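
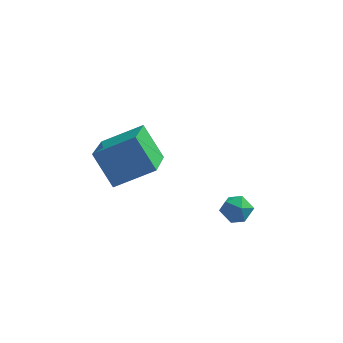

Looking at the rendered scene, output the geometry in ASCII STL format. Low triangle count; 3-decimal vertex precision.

solid 
facet normal -0.235 0.961 -0.147
outer loop
vertex -0.169 1.717 -1.958
vertex -0.309 1.778 -1.335
vertex 0.287 1.892 -1.542
endloop
endfacet
facet normal 0.268 0.747 -0.608
outer loop
vertex -0.169 1.717 -1.958
vertex 0.287 1.892 -1.542
vertex 0.421 1.468 -2.004
endloop
endfacet
facet normal 0.007 0.197 -0.980
outer loop
vertex -0.169 1.717 -1.958
vertex 0.421 1.468 -2.004
vertex -0.093 1.093 -2.083
endloop
endfacet
facet normal -0.657 0.070 -0.750
outer loop
vertex -0.169 1.717 -1.958
vertex -0.093 1.093 -2.083
vertex -0.544 1.285 -1.67
endloop
endfacet
facet normal -0.806 0.543 -0.234
outer loop
vertex -0.169 1.717 -1.958
vertex -0.544 1.285 -1.67
vertex -0.309 1.778 -1.335
endloop
endfacet
facet normal 0.827 0.512 -0.230
outer loop
vertex 0.421 1.468 -2.004
vertex 0.287 1.892 -1.542
vertex 0.644 1.375 -1.41
endloop
endfacet
facet normal 0.014 0.858 0.514
outer loop
vertex 0.287 1.892 -1.542
vertex -0.309 1.778 -1.335
vertex 0.193 1.567 -0.997
endloop
endfacet
facet normal -0.911 0.182 0.370
outer loop
vertex -0.309 1.778 -1.335
vertex -0.544 1.285 -1.67
vertex -0.321 1.192 -1.076
endloop
endfacet
facet normal -0.670 -0.581 -0.462
outer loop
vertex -0.544 1.285 -1.67
vertex -0.093 1.093 -2.083
vertex -0.187 0.768 -1.538
endloop
endfacet
facet normal 0.403 -0.377 -0.834
outer loop
vertex -0.093 1.093 -2.083
vertex 0.421 1.468 -2.004
vertex 0.409 0.882 -1.745
endloop
endfacet
facet normal 0.657 -0.070 0.750
outer loop
vertex 0.269 0.943 -1.122
vertex 0.644 1.375 -1.41
vertex 0.193 1.567 -0.997
endloop
endfacet
facet normal -0.007 -0.197 0.980
outer loop
vertex 0.269 0.943 -1.122
vertex 0.193 1.567 -0.997
vertex -0.321 1.192 -1.076
endloop
endfacet
facet normal -0.268 -0.747 0.608
outer loop
vertex 0.269 0.943 -1.122
vertex -0.321 1.192 -1.076
vertex -0.187 0.768 -1.538
endloop
endfacet
facet normal 0.235 -0.961 0.147
outer loop
vertex 0.269 0.943 -1.122
vertex -0.187 0.768 -1.538
vertex 0.409 0.882 -1.745
endloop
endfacet
facet normal 0.806 -0.543 0.234
outer loop
vertex 0.269 0.943 -1.122
vertex 0.409 0.882 -1.745
vertex 0.644 1.375 -1.41
endloop
endfacet
facet normal 0.670 0.581 0.462
outer loop
vertex 0.193 1.567 -0.997
vertex 0.644 1.375 -1.41
vertex 0.287 1.892 -1.542
endloop
endfacet
facet normal -0.403 0.377 0.834
outer loop
vertex -0.321 1.192 -1.076
vertex 0.193 1.567 -0.997
vertex -0.309 1.778 -1.335
endloop
endfacet
facet normal -0.827 -0.512 0.230
outer loop
vertex -0.187 0.768 -1.538
vertex -0.321 1.192 -1.076
vertex -0.544 1.285 -1.67
endloop
endfacet
facet normal -0.014 -0.858 -0.514
outer loop
vertex 0.409 0.882 -1.745
vertex -0.187 0.768 -1.538
vertex -0.093 1.093 -2.083
endloop
endfacet
facet normal 0.911 -0.182 -0.370
outer loop
vertex 0.644 1.375 -1.41
vertex 0.409 0.882 -1.745
vertex 0.421 1.468 -2.004
endloop
endfacet
facet normal -0.532 0.306 0.789
outer loop
vertex -3.554 1.77 1.324
vertex -3.709 3.629 0.498
vertex -4.962 1.309 0.553
endloop
endfacet
facet normal 0.076 -0.911 0.405
outer loop
vertex -4.131 0.831 -0.678
vertex -3.554 1.77 1.324
vertex -4.962 1.309 0.553
endloop
endfacet
facet normal -0.533 0.306 0.789
outer loop
vertex -4.962 1.309 0.553
vertex -3.709 3.629 0.498
vertex -5.117 3.168 -0.274
endloop
endfacet
facet normal -0.843 -0.276 -0.462
outer loop
vertex -5.117 3.168 -0.274
vertex -4.131 0.831 -0.678
vertex -4.962 1.309 0.553
endloop
endfacet
facet normal 0.843 0.276 0.462
outer loop
vertex -3.554 1.77 1.324
vertex -2.878 3.151 -0.733
vertex -3.709 3.629 0.498
endloop
endfacet
facet normal 0.076 -0.911 0.405
outer loop
vertex -2.723 1.292 0.094
vertex -3.554 1.77 1.324
vertex -4.131 0.831 -0.678
endloop
endfacet
facet normal 0.843 0.276 0.462
outer loop
vertex -2.723 1.292 0.094
vertex -2.878 3.151 -0.733
vertex -3.554 1.77 1.324
endloop
endfacet
facet normal -0.076 0.911 -0.405
outer loop
vertex -3.709 3.629 0.498
vertex -2.878 3.151 -0.733
vertex -5.117 3.168 -0.274
endloop
endfacet
facet normal -0.843 -0.276 -0.462
outer loop
vertex -4.286 2.69 -1.504
vertex -4.131 0.831 -0.678
vertex -5.117 3.168 -0.274
endloop
endfacet
facet normal -0.076 0.911 -0.405
outer loop
vertex -5.117 3.168 -0.274
vertex -2.878 3.151 -0.733
vertex -4.286 2.69 -1.504
endloop
endfacet
facet normal 0.533 -0.306 -0.789
outer loop
vertex -4.286 2.69 -1.504
vertex -2.723 1.292 0.094
vertex -4.131 0.831 -0.678
endloop
endfacet
facet normal 0.532 -0.307 -0.789
outer loop
vertex -2.878 3.151 -0.733
vertex -2.723 1.292 0.094
vertex -4.286 2.69 -1.504
endloop
endfacet

endsolid


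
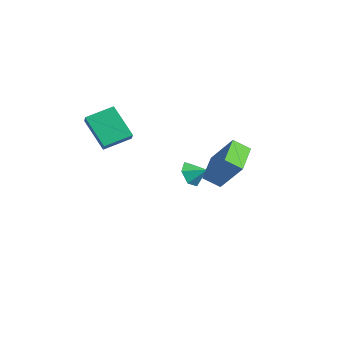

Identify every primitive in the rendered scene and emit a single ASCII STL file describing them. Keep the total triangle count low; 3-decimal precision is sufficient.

solid 
facet normal -0.734 0.318 -0.600
outer loop
vertex -4.333 -4.66 4.044
vertex -4.118 -3.183 4.563
vertex -2.962 -4.33 2.542
endloop
endfacet
facet normal -0.136 -0.934 -0.329
outer loop
vertex -2.162 -4.677 3.197
vertex -4.333 -4.66 4.044
vertex -2.962 -4.33 2.542
endloop
endfacet
facet normal -0.734 0.318 -0.600
outer loop
vertex -2.962 -4.33 2.542
vertex -4.118 -3.183 4.563
vertex -2.747 -2.854 3.062
endloop
endfacet
facet normal 0.666 0.160 -0.729
outer loop
vertex -2.747 -2.854 3.062
vertex -2.162 -4.677 3.197
vertex -2.962 -4.33 2.542
endloop
endfacet
facet normal -0.666 -0.159 0.729
outer loop
vertex -4.333 -4.66 4.044
vertex -3.318 -3.53 5.218
vertex -4.118 -3.183 4.563
endloop
endfacet
facet normal -0.136 -0.935 -0.329
outer loop
vertex -3.533 -5.006 4.698
vertex -4.333 -4.66 4.044
vertex -2.162 -4.677 3.197
endloop
endfacet
facet normal -0.665 -0.160 0.729
outer loop
vertex -3.533 -5.006 4.698
vertex -3.318 -3.53 5.218
vertex -4.333 -4.66 4.044
endloop
endfacet
facet normal 0.136 0.934 0.329
outer loop
vertex -4.118 -3.183 4.563
vertex -3.318 -3.53 5.218
vertex -2.747 -2.854 3.062
endloop
endfacet
facet normal 0.665 0.159 -0.729
outer loop
vertex -1.947 -3.2 3.716
vertex -2.162 -4.677 3.197
vertex -2.747 -2.854 3.062
endloop
endfacet
facet normal 0.135 0.935 0.329
outer loop
vertex -2.747 -2.854 3.062
vertex -3.318 -3.53 5.218
vertex -1.947 -3.2 3.716
endloop
endfacet
facet normal 0.734 -0.318 0.601
outer loop
vertex -1.947 -3.2 3.716
vertex -3.533 -5.006 4.698
vertex -2.162 -4.677 3.197
endloop
endfacet
facet normal 0.734 -0.318 0.600
outer loop
vertex -3.318 -3.53 5.218
vertex -3.533 -5.006 4.698
vertex -1.947 -3.2 3.716
endloop
endfacet
facet normal -0.676 -0.561 -0.479
outer loop
vertex -3.47 0.744 -1.375
vertex -4.095 1.274 -1.114
vertex -3.69 1.421 -1.858
endloop
endfacet
facet normal 0.957 0.123 -0.264
outer loop
vertex -3.47 0.744 -1.375
vertex -3.69 1.421 -1.858
vertex -3.405 1.846 -0.626
endloop
endfacet
facet normal -0.675 -0.562 -0.478
outer loop
vertex -3.69 1.421 -1.858
vertex -4.095 1.274 -1.114
vertex -4.315 1.95 -1.597
endloop
endfacet
facet normal 0.498 0.778 -0.384
outer loop
vertex -3.69 1.421 -1.858
vertex -4.315 1.95 -1.597
vertex -3.405 1.846 -0.626
endloop
endfacet
facet normal -0.676 -0.561 -0.478
outer loop
vertex -4.315 1.95 -1.597
vertex -4.095 1.274 -1.114
vertex -4.72 1.803 -0.852
endloop
endfacet
facet normal -0.060 0.985 0.162
outer loop
vertex -4.315 1.95 -1.597
vertex -4.72 1.803 -0.852
vertex -3.405 1.846 -0.626
endloop
endfacet
facet normal -0.676 -0.562 -0.477
outer loop
vertex -4.72 1.803 -0.852
vertex -4.095 1.274 -1.114
vertex -4.499 1.127 -0.369
endloop
endfacet
facet normal -0.160 0.539 0.827
outer loop
vertex -4.72 1.803 -0.852
vertex -4.499 1.127 -0.369
vertex -3.405 1.846 -0.626
endloop
endfacet
facet normal -0.676 -0.561 -0.477
outer loop
vertex -4.499 1.127 -0.369
vertex -4.095 1.274 -1.114
vertex -3.874 0.597 -0.631
endloop
endfacet
facet normal 0.299 -0.116 0.947
outer loop
vertex -4.499 1.127 -0.369
vertex -3.874 0.597 -0.631
vertex -3.405 1.846 -0.626
endloop
endfacet
facet normal -0.676 -0.561 -0.478
outer loop
vertex -3.874 0.597 -0.631
vertex -4.095 1.274 -1.114
vertex -3.47 0.744 -1.375
endloop
endfacet
facet normal 0.857 -0.323 0.401
outer loop
vertex -3.874 0.597 -0.631
vertex -3.47 0.744 -1.375
vertex -3.405 1.846 -0.626
endloop
endfacet
facet normal -0.694 0.661 0.285
outer loop
vertex 1.777 0.273 4.145
vertex 2.239 1.006 3.57
vertex 0.61 -0.257 2.532
endloop
endfacet
facet normal -0.444 -0.705 0.553
outer loop
vertex 1.881 -1.466 2.01
vertex 1.777 0.273 4.145
vertex 0.61 -0.257 2.532
endloop
endfacet
facet normal -0.694 0.661 0.285
outer loop
vertex 0.61 -0.257 2.532
vertex 2.239 1.006 3.57
vertex 1.072 0.476 1.957
endloop
endfacet
facet normal -0.566 -0.257 -0.783
outer loop
vertex 1.072 0.476 1.957
vertex 1.881 -1.466 2.01
vertex 0.61 -0.257 2.532
endloop
endfacet
facet normal 0.566 0.257 0.783
outer loop
vertex 1.777 0.273 4.145
vertex 3.51 -0.203 3.048
vertex 2.239 1.006 3.57
endloop
endfacet
facet normal -0.444 -0.705 0.553
outer loop
vertex 3.048 -0.936 3.623
vertex 1.777 0.273 4.145
vertex 1.881 -1.466 2.01
endloop
endfacet
facet normal 0.566 0.257 0.783
outer loop
vertex 3.048 -0.936 3.623
vertex 3.51 -0.203 3.048
vertex 1.777 0.273 4.145
endloop
endfacet
facet normal 0.444 0.705 -0.553
outer loop
vertex 2.239 1.006 3.57
vertex 3.51 -0.203 3.048
vertex 1.072 0.476 1.957
endloop
endfacet
facet normal -0.566 -0.257 -0.783
outer loop
vertex 2.343 -0.733 1.435
vertex 1.881 -1.466 2.01
vertex 1.072 0.476 1.957
endloop
endfacet
facet normal 0.444 0.705 -0.553
outer loop
vertex 1.072 0.476 1.957
vertex 3.51 -0.203 3.048
vertex 2.343 -0.733 1.435
endloop
endfacet
facet normal 0.694 -0.661 -0.285
outer loop
vertex 2.343 -0.733 1.435
vertex 3.048 -0.936 3.623
vertex 1.881 -1.466 2.01
endloop
endfacet
facet normal 0.694 -0.661 -0.285
outer loop
vertex 3.51 -0.203 3.048
vertex 3.048 -0.936 3.623
vertex 2.343 -0.733 1.435
endloop
endfacet

endsolid


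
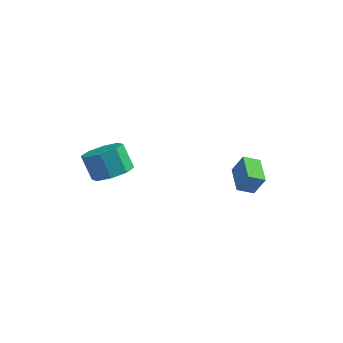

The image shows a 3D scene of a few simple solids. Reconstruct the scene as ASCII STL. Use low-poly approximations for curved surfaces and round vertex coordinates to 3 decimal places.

solid 
facet normal -0.741 -0.533 0.409
outer loop
vertex 1.767 0.14 2.699
vertex 1.036 1.399 3.015
vertex 1.253 0.091 1.705
endloop
endfacet
facet normal 0.492 -0.844 -0.213
outer loop
vertex 1.904 0.561 1.345
vertex 1.767 0.14 2.699
vertex 1.253 0.091 1.705
endloop
endfacet
facet normal -0.740 -0.533 0.410
outer loop
vertex 1.253 0.091 1.705
vertex 1.036 1.399 3.015
vertex 0.521 1.35 2.022
endloop
endfacet
facet normal -0.459 -0.044 -0.887
outer loop
vertex 0.521 1.35 2.022
vertex 1.904 0.561 1.345
vertex 1.253 0.091 1.705
endloop
endfacet
facet normal 0.459 0.044 0.887
outer loop
vertex 1.767 0.14 2.699
vertex 1.687 1.869 2.655
vertex 1.036 1.399 3.015
endloop
endfacet
facet normal 0.491 -0.845 -0.213
outer loop
vertex 2.419 0.61 2.338
vertex 1.767 0.14 2.699
vertex 1.904 0.561 1.345
endloop
endfacet
facet normal 0.460 0.044 0.887
outer loop
vertex 2.419 0.61 2.338
vertex 1.687 1.869 2.655
vertex 1.767 0.14 2.699
endloop
endfacet
facet normal -0.492 0.844 0.213
outer loop
vertex 1.036 1.399 3.015
vertex 1.687 1.869 2.655
vertex 0.521 1.35 2.022
endloop
endfacet
facet normal -0.459 -0.044 -0.887
outer loop
vertex 1.173 1.82 1.661
vertex 1.904 0.561 1.345
vertex 0.521 1.35 2.022
endloop
endfacet
facet normal -0.491 0.845 0.212
outer loop
vertex 0.521 1.35 2.022
vertex 1.687 1.869 2.655
vertex 1.173 1.82 1.661
endloop
endfacet
facet normal 0.740 0.533 -0.410
outer loop
vertex 1.173 1.82 1.661
vertex 2.419 0.61 2.338
vertex 1.904 0.561 1.345
endloop
endfacet
facet normal 0.740 0.533 -0.409
outer loop
vertex 1.687 1.869 2.655
vertex 2.419 0.61 2.338
vertex 1.173 1.82 1.661
endloop
endfacet
facet normal 0.458 -0.182 -0.870
outer loop
vertex -2.747 -2.847 3.688
vertex -3.554 -2.546 3.2
vertex -2.735 -2.105 3.539
endloop
endfacet
facet normal 0.889 0.076 0.452
outer loop
vertex -2.747 -2.847 3.688
vertex -2.735 -2.105 3.539
vertex -3.38 -2.596 4.889
endloop
endfacet
facet normal 0.888 0.077 0.452
outer loop
vertex -3.38 -2.596 4.889
vertex -2.735 -2.105 3.539
vertex -3.368 -1.853 4.739
endloop
endfacet
facet normal -0.459 0.183 0.869
outer loop
vertex -3.38 -2.596 4.889
vertex -3.368 -1.853 4.739
vertex -4.186 -2.294 4.4
endloop
endfacet
facet normal 0.458 -0.183 -0.870
outer loop
vertex -2.735 -2.105 3.539
vertex -3.554 -2.546 3.2
vertex -3.202 -1.62 3.191
endloop
endfacet
facet normal 0.640 0.746 0.181
outer loop
vertex -2.735 -2.105 3.539
vertex -3.202 -1.62 3.191
vertex -3.368 -1.853 4.739
endloop
endfacet
facet normal 0.640 0.747 0.181
outer loop
vertex -3.368 -1.853 4.739
vertex -3.202 -1.62 3.191
vertex -3.835 -1.369 4.392
endloop
endfacet
facet normal -0.458 0.181 0.870
outer loop
vertex -3.368 -1.853 4.739
vertex -3.835 -1.369 4.392
vertex -4.186 -2.294 4.4
endloop
endfacet
facet normal 0.459 -0.183 -0.869
outer loop
vertex -3.202 -1.62 3.191
vertex -3.554 -2.546 3.2
vertex -3.875 -1.678 2.848
endloop
endfacet
facet normal 0.016 0.980 -0.197
outer loop
vertex -3.202 -1.62 3.191
vertex -3.875 -1.678 2.848
vertex -3.835 -1.369 4.392
endloop
endfacet
facet normal 0.017 0.980 -0.197
outer loop
vertex -3.835 -1.369 4.392
vertex -3.875 -1.678 2.848
vertex -4.508 -1.426 4.049
endloop
endfacet
facet normal -0.459 0.182 0.870
outer loop
vertex -3.835 -1.369 4.392
vertex -4.508 -1.426 4.049
vertex -4.186 -2.294 4.4
endloop
endfacet
facet normal 0.459 -0.183 -0.869
outer loop
vertex -3.875 -1.678 2.848
vertex -3.554 -2.546 3.2
vertex -4.36 -2.244 2.711
endloop
endfacet
facet normal -0.617 0.640 -0.459
outer loop
vertex -3.875 -1.678 2.848
vertex -4.36 -2.244 2.711
vertex -4.508 -1.426 4.049
endloop
endfacet
facet normal -0.617 0.639 -0.459
outer loop
vertex -4.508 -1.426 4.049
vertex -4.36 -2.244 2.711
vertex -4.993 -1.993 3.912
endloop
endfacet
facet normal -0.458 0.182 0.870
outer loop
vertex -4.508 -1.426 4.049
vertex -4.993 -1.993 3.912
vertex -4.186 -2.294 4.4
endloop
endfacet
facet normal 0.459 -0.183 -0.869
outer loop
vertex -4.36 -2.244 2.711
vertex -3.554 -2.546 3.2
vertex -4.372 -2.987 2.861
endloop
endfacet
facet normal -0.889 -0.077 -0.452
outer loop
vertex -4.36 -2.244 2.711
vertex -4.372 -2.987 2.861
vertex -4.993 -1.993 3.912
endloop
endfacet
facet normal -0.888 -0.077 -0.453
outer loop
vertex -4.993 -1.993 3.912
vertex -4.372 -2.987 2.861
vertex -5.005 -2.735 4.061
endloop
endfacet
facet normal -0.458 0.182 0.870
outer loop
vertex -4.993 -1.993 3.912
vertex -5.005 -2.735 4.061
vertex -4.186 -2.294 4.4
endloop
endfacet
facet normal 0.458 -0.181 -0.870
outer loop
vertex -4.372 -2.987 2.861
vertex -3.554 -2.546 3.2
vertex -3.905 -3.471 3.208
endloop
endfacet
facet normal -0.640 -0.747 -0.181
outer loop
vertex -4.372 -2.987 2.861
vertex -3.905 -3.471 3.208
vertex -5.005 -2.735 4.061
endloop
endfacet
facet normal -0.640 -0.747 -0.181
outer loop
vertex -5.005 -2.735 4.061
vertex -3.905 -3.471 3.208
vertex -4.538 -3.22 4.409
endloop
endfacet
facet normal -0.458 0.183 0.870
outer loop
vertex -5.005 -2.735 4.061
vertex -4.538 -3.22 4.409
vertex -4.186 -2.294 4.4
endloop
endfacet
facet normal 0.459 -0.182 -0.870
outer loop
vertex -3.905 -3.471 3.208
vertex -3.554 -2.546 3.2
vertex -3.232 -3.414 3.551
endloop
endfacet
facet normal -0.017 -0.980 0.196
outer loop
vertex -3.905 -3.471 3.208
vertex -3.232 -3.414 3.551
vertex -4.538 -3.22 4.409
endloop
endfacet
facet normal -0.016 -0.980 0.197
outer loop
vertex -4.538 -3.22 4.409
vertex -3.232 -3.414 3.551
vertex -3.865 -3.162 4.752
endloop
endfacet
facet normal -0.459 0.183 0.869
outer loop
vertex -4.538 -3.22 4.409
vertex -3.865 -3.162 4.752
vertex -4.186 -2.294 4.4
endloop
endfacet
facet normal 0.458 -0.182 -0.870
outer loop
vertex -3.232 -3.414 3.551
vertex -3.554 -2.546 3.2
vertex -2.747 -2.847 3.688
endloop
endfacet
facet normal 0.617 -0.639 0.459
outer loop
vertex -3.232 -3.414 3.551
vertex -2.747 -2.847 3.688
vertex -3.865 -3.162 4.752
endloop
endfacet
facet normal 0.617 -0.640 0.459
outer loop
vertex -3.865 -3.162 4.752
vertex -2.747 -2.847 3.688
vertex -3.38 -2.596 4.889
endloop
endfacet
facet normal -0.459 0.183 0.869
outer loop
vertex -3.865 -3.162 4.752
vertex -3.38 -2.596 4.889
vertex -4.186 -2.294 4.4
endloop
endfacet

endsolid


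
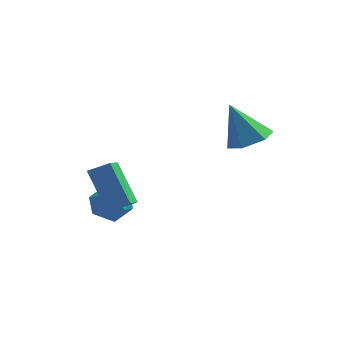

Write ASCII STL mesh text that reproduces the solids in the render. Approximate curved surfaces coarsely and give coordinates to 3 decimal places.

solid 
facet normal 0.434 0.016 -0.901
outer loop
vertex 3.996 2.451 0.94
vertex 3.213 1.986 0.554
vertex 3.236 2.975 0.583
endloop
endfacet
facet normal 0.261 0.773 0.579
outer loop
vertex 3.996 2.451 0.94
vertex 3.236 2.975 0.583
vertex 2.347 1.954 2.346
endloop
endfacet
facet normal 0.435 0.016 -0.900
outer loop
vertex 3.236 2.975 0.583
vertex 3.213 1.986 0.554
vertex 2.452 2.509 0.196
endloop
endfacet
facet normal -0.567 0.804 0.180
outer loop
vertex 3.236 2.975 0.583
vertex 2.452 2.509 0.196
vertex 2.347 1.954 2.346
endloop
endfacet
facet normal 0.434 0.015 -0.901
outer loop
vertex 2.452 2.509 0.196
vertex 3.213 1.986 0.554
vertex 2.429 1.52 0.168
endloop
endfacet
facet normal -0.999 0.024 -0.042
outer loop
vertex 2.452 2.509 0.196
vertex 2.429 1.52 0.168
vertex 2.347 1.954 2.346
endloop
endfacet
facet normal 0.434 0.016 -0.901
outer loop
vertex 2.429 1.52 0.168
vertex 3.213 1.986 0.554
vertex 3.189 0.996 0.525
endloop
endfacet
facet normal -0.604 -0.785 0.134
outer loop
vertex 2.429 1.52 0.168
vertex 3.189 0.996 0.525
vertex 2.347 1.954 2.346
endloop
endfacet
facet normal 0.435 0.016 -0.900
outer loop
vertex 3.189 0.996 0.525
vertex 3.213 1.986 0.554
vertex 3.973 1.462 0.912
endloop
endfacet
facet normal 0.223 -0.817 0.533
outer loop
vertex 3.189 0.996 0.525
vertex 3.973 1.462 0.912
vertex 2.347 1.954 2.346
endloop
endfacet
facet normal 0.435 0.015 -0.900
outer loop
vertex 3.973 1.462 0.912
vertex 3.213 1.986 0.554
vertex 3.996 2.451 0.94
endloop
endfacet
facet normal 0.655 -0.037 0.755
outer loop
vertex 3.973 1.462 0.912
vertex 3.996 2.451 0.94
vertex 2.347 1.954 2.346
endloop
endfacet
facet normal -0.509 0.314 0.801
outer loop
vertex -2.108 -1.742 -0.339
vertex -1.248 -1.522 0.121
vertex -2.137 -0.902 -0.687
endloop
endfacet
facet normal -0.860 -0.220 -0.461
outer loop
vertex -1.072 -1.558 -2.361
vertex -2.108 -1.742 -0.339
vertex -2.137 -0.902 -0.687
endloop
endfacet
facet normal -0.509 0.314 0.801
outer loop
vertex -2.137 -0.902 -0.687
vertex -1.248 -1.522 0.121
vertex -1.277 -0.681 -0.227
endloop
endfacet
facet normal -0.033 0.923 -0.383
outer loop
vertex -1.277 -0.681 -0.227
vertex -1.072 -1.558 -2.361
vertex -2.137 -0.902 -0.687
endloop
endfacet
facet normal 0.032 -0.924 0.382
outer loop
vertex -2.108 -1.742 -0.339
vertex -0.183 -2.178 -1.553
vertex -1.248 -1.522 0.121
endloop
endfacet
facet normal -0.860 -0.220 -0.461
outer loop
vertex -1.043 -2.399 -2.013
vertex -2.108 -1.742 -0.339
vertex -1.072 -1.558 -2.361
endloop
endfacet
facet normal 0.032 -0.923 0.383
outer loop
vertex -1.043 -2.399 -2.013
vertex -0.183 -2.178 -1.553
vertex -2.108 -1.742 -0.339
endloop
endfacet
facet normal 0.860 0.220 0.461
outer loop
vertex -1.248 -1.522 0.121
vertex -0.183 -2.178 -1.553
vertex -1.277 -0.681 -0.227
endloop
endfacet
facet normal -0.032 0.923 -0.383
outer loop
vertex -0.212 -1.338 -1.901
vertex -1.072 -1.558 -2.361
vertex -1.277 -0.681 -0.227
endloop
endfacet
facet normal 0.860 0.220 0.461
outer loop
vertex -1.277 -0.681 -0.227
vertex -0.183 -2.178 -1.553
vertex -0.212 -1.338 -1.901
endloop
endfacet
facet normal 0.509 -0.314 -0.801
outer loop
vertex -0.212 -1.338 -1.901
vertex -1.043 -2.399 -2.013
vertex -1.072 -1.558 -2.361
endloop
endfacet
facet normal 0.509 -0.314 -0.801
outer loop
vertex -0.183 -2.178 -1.553
vertex -1.043 -2.399 -2.013
vertex -0.212 -1.338 -1.901
endloop
endfacet
facet normal 0.225 0.676 0.702
outer loop
vertex -1.592 0.514 -2.504
vertex -1.949 -0.09 -1.808
vertex -0.996 -0.141 -2.064
endloop
endfacet
facet normal 0.677 0.719 0.154
outer loop
vertex -1.592 0.514 -2.504
vertex -0.996 -0.141 -2.064
vertex -0.933 0.008 -3.04
endloop
endfacet
facet normal 0.297 0.849 -0.437
outer loop
vertex -1.592 0.514 -2.504
vertex -0.933 0.008 -3.04
vertex -1.848 0.15 -3.386
endloop
endfacet
facet normal -0.390 0.886 -0.252
outer loop
vertex -1.592 0.514 -2.504
vertex -1.848 0.15 -3.386
vertex -2.476 0.09 -2.625
endloop
endfacet
facet normal -0.435 0.778 0.452
outer loop
vertex -1.592 0.514 -2.504
vertex -2.476 0.09 -2.625
vertex -1.949 -0.09 -1.808
endloop
endfacet
facet normal 0.994 0.084 0.077
outer loop
vertex -0.933 0.008 -3.04
vertex -0.996 -0.141 -2.064
vertex -0.884 -0.91 -2.675
endloop
endfacet
facet normal 0.260 0.013 0.966
outer loop
vertex -0.996 -0.141 -2.064
vertex -1.949 -0.09 -1.808
vertex -1.512 -0.97 -1.914
endloop
endfacet
facet normal -0.808 0.180 0.561
outer loop
vertex -1.949 -0.09 -1.808
vertex -2.476 0.09 -2.625
vertex -2.427 -0.828 -2.26
endloop
endfacet
facet normal -0.735 0.353 -0.579
outer loop
vertex -2.476 0.09 -2.625
vertex -1.848 0.15 -3.386
vertex -2.364 -0.679 -3.236
endloop
endfacet
facet normal 0.378 0.293 -0.878
outer loop
vertex -1.848 0.15 -3.386
vertex -0.933 0.008 -3.04
vertex -1.411 -0.73 -3.492
endloop
endfacet
facet normal 0.390 -0.886 0.252
outer loop
vertex -1.768 -1.334 -2.796
vertex -0.884 -0.91 -2.675
vertex -1.512 -0.97 -1.914
endloop
endfacet
facet normal -0.297 -0.849 0.437
outer loop
vertex -1.768 -1.334 -2.796
vertex -1.512 -0.97 -1.914
vertex -2.427 -0.828 -2.26
endloop
endfacet
facet normal -0.677 -0.719 -0.154
outer loop
vertex -1.768 -1.334 -2.796
vertex -2.427 -0.828 -2.26
vertex -2.364 -0.679 -3.236
endloop
endfacet
facet normal -0.225 -0.676 -0.702
outer loop
vertex -1.768 -1.334 -2.796
vertex -2.364 -0.679 -3.236
vertex -1.411 -0.73 -3.492
endloop
endfacet
facet normal 0.435 -0.778 -0.452
outer loop
vertex -1.768 -1.334 -2.796
vertex -1.411 -0.73 -3.492
vertex -0.884 -0.91 -2.675
endloop
endfacet
facet normal 0.735 -0.353 0.579
outer loop
vertex -1.512 -0.97 -1.914
vertex -0.884 -0.91 -2.675
vertex -0.996 -0.141 -2.064
endloop
endfacet
facet normal -0.378 -0.293 0.878
outer loop
vertex -2.427 -0.828 -2.26
vertex -1.512 -0.97 -1.914
vertex -1.949 -0.09 -1.808
endloop
endfacet
facet normal -0.994 -0.084 -0.077
outer loop
vertex -2.364 -0.679 -3.236
vertex -2.427 -0.828 -2.26
vertex -2.476 0.09 -2.625
endloop
endfacet
facet normal -0.260 -0.013 -0.966
outer loop
vertex -1.411 -0.73 -3.492
vertex -2.364 -0.679 -3.236
vertex -1.848 0.15 -3.386
endloop
endfacet
facet normal 0.808 -0.180 -0.561
outer loop
vertex -0.884 -0.91 -2.675
vertex -1.411 -0.73 -3.492
vertex -0.933 0.008 -3.04
endloop
endfacet

endsolid


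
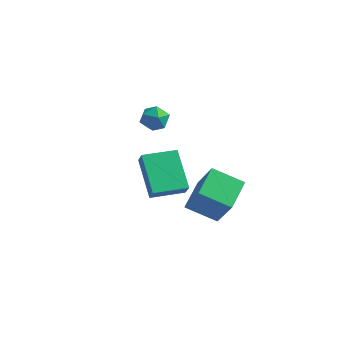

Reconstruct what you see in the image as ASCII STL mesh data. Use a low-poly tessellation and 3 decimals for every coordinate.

solid 
facet normal -0.582 0.590 0.559
outer loop
vertex -1.151 -3.76 1.74
vertex 0.022 -2.559 1.694
vertex -1.497 -3.449 1.052
endloop
endfacet
facet normal -0.698 -0.715 0.028
outer loop
vertex -0.222 -4.741 -0.174
vertex -1.151 -3.76 1.74
vertex -1.497 -3.449 1.052
endloop
endfacet
facet normal -0.582 0.590 0.559
outer loop
vertex -1.497 -3.449 1.052
vertex 0.022 -2.559 1.694
vertex -0.324 -2.248 1.006
endloop
endfacet
facet normal -0.416 0.375 -0.828
outer loop
vertex -0.324 -2.248 1.006
vertex -0.222 -4.741 -0.174
vertex -1.497 -3.449 1.052
endloop
endfacet
facet normal 0.416 -0.375 0.828
outer loop
vertex -1.151 -3.76 1.74
vertex 1.297 -3.851 0.468
vertex 0.022 -2.559 1.694
endloop
endfacet
facet normal -0.698 -0.715 0.028
outer loop
vertex 0.124 -5.052 0.514
vertex -1.151 -3.76 1.74
vertex -0.222 -4.741 -0.174
endloop
endfacet
facet normal 0.416 -0.375 0.828
outer loop
vertex 0.124 -5.052 0.514
vertex 1.297 -3.851 0.468
vertex -1.151 -3.76 1.74
endloop
endfacet
facet normal 0.698 0.715 -0.028
outer loop
vertex 0.022 -2.559 1.694
vertex 1.297 -3.851 0.468
vertex -0.324 -2.248 1.006
endloop
endfacet
facet normal -0.416 0.375 -0.828
outer loop
vertex 0.951 -3.54 -0.22
vertex -0.222 -4.741 -0.174
vertex -0.324 -2.248 1.006
endloop
endfacet
facet normal 0.698 0.715 -0.028
outer loop
vertex -0.324 -2.248 1.006
vertex 1.297 -3.851 0.468
vertex 0.951 -3.54 -0.22
endloop
endfacet
facet normal 0.582 -0.590 -0.559
outer loop
vertex 0.951 -3.54 -0.22
vertex 0.124 -5.052 0.514
vertex -0.222 -4.741 -0.174
endloop
endfacet
facet normal 0.582 -0.590 -0.559
outer loop
vertex 1.297 -3.851 0.468
vertex 0.124 -5.052 0.514
vertex 0.951 -3.54 -0.22
endloop
endfacet
facet normal -0.390 0.661 0.641
outer loop
vertex -3.653 2.714 -0.257
vertex -4.287 2.211 -0.124
vertex -3.615 2.155 0.342
endloop
endfacet
facet normal 0.322 0.702 0.635
outer loop
vertex -3.653 2.714 -0.257
vertex -3.615 2.155 0.342
vertex -2.962 2.288 -0.136
endloop
endfacet
facet normal 0.529 0.848 -0.034
outer loop
vertex -3.653 2.714 -0.257
vertex -2.962 2.288 -0.136
vertex -3.231 2.425 -0.899
endloop
endfacet
facet normal -0.056 0.896 -0.440
outer loop
vertex -3.653 2.714 -0.257
vertex -3.231 2.425 -0.899
vertex -4.05 2.378 -0.891
endloop
endfacet
facet normal -0.624 0.781 -0.023
outer loop
vertex -3.653 2.714 -0.257
vertex -4.05 2.378 -0.891
vertex -4.287 2.211 -0.124
endloop
endfacet
facet normal 0.581 0.061 0.811
outer loop
vertex -2.962 2.288 -0.136
vertex -3.615 2.155 0.342
vertex -3.17 1.522 0.071
endloop
endfacet
facet normal -0.570 -0.004 0.822
outer loop
vertex -3.615 2.155 0.342
vertex -4.287 2.211 -0.124
vertex -3.989 1.475 0.079
endloop
endfacet
facet normal -0.949 0.190 -0.252
outer loop
vertex -4.287 2.211 -0.124
vertex -4.05 2.378 -0.891
vertex -4.258 1.612 -0.684
endloop
endfacet
facet normal -0.031 0.375 -0.926
outer loop
vertex -4.05 2.378 -0.891
vertex -3.231 2.425 -0.899
vertex -3.605 1.745 -1.162
endloop
endfacet
facet normal 0.916 0.297 -0.270
outer loop
vertex -3.231 2.425 -0.899
vertex -2.962 2.288 -0.136
vertex -2.933 1.689 -0.696
endloop
endfacet
facet normal 0.056 -0.896 0.440
outer loop
vertex -3.567 1.186 -0.563
vertex -3.17 1.522 0.071
vertex -3.989 1.475 0.079
endloop
endfacet
facet normal -0.529 -0.848 0.034
outer loop
vertex -3.567 1.186 -0.563
vertex -3.989 1.475 0.079
vertex -4.258 1.612 -0.684
endloop
endfacet
facet normal -0.322 -0.702 -0.635
outer loop
vertex -3.567 1.186 -0.563
vertex -4.258 1.612 -0.684
vertex -3.605 1.745 -1.162
endloop
endfacet
facet normal 0.390 -0.661 -0.641
outer loop
vertex -3.567 1.186 -0.563
vertex -3.605 1.745 -1.162
vertex -2.933 1.689 -0.696
endloop
endfacet
facet normal 0.624 -0.781 0.023
outer loop
vertex -3.567 1.186 -0.563
vertex -2.933 1.689 -0.696
vertex -3.17 1.522 0.071
endloop
endfacet
facet normal 0.031 -0.375 0.926
outer loop
vertex -3.989 1.475 0.079
vertex -3.17 1.522 0.071
vertex -3.615 2.155 0.342
endloop
endfacet
facet normal -0.916 -0.297 0.270
outer loop
vertex -4.258 1.612 -0.684
vertex -3.989 1.475 0.079
vertex -4.287 2.211 -0.124
endloop
endfacet
facet normal -0.581 -0.061 -0.811
outer loop
vertex -3.605 1.745 -1.162
vertex -4.258 1.612 -0.684
vertex -4.05 2.378 -0.891
endloop
endfacet
facet normal 0.570 0.004 -0.822
outer loop
vertex -2.933 1.689 -0.696
vertex -3.605 1.745 -1.162
vertex -3.231 2.425 -0.899
endloop
endfacet
facet normal 0.949 -0.190 0.252
outer loop
vertex -3.17 1.522 0.071
vertex -2.933 1.689 -0.696
vertex -2.962 2.288 -0.136
endloop
endfacet
facet normal -0.465 0.270 -0.843
outer loop
vertex 0.061 -0.595 -1.998
vertex 1.569 -0.21 -2.707
vertex 0.192 -2.177 -2.578
endloop
endfacet
facet normal -0.882 -0.225 0.415
outer loop
vertex 1.211 -2.77 -0.733
vertex 0.061 -0.595 -1.998
vertex 0.192 -2.177 -2.578
endloop
endfacet
facet normal -0.466 0.271 -0.842
outer loop
vertex 0.192 -2.177 -2.578
vertex 1.569 -0.21 -2.707
vertex 1.699 -1.792 -3.288
endloop
endfacet
facet normal 0.077 -0.936 -0.344
outer loop
vertex 1.699 -1.792 -3.288
vertex 1.211 -2.77 -0.733
vertex 0.192 -2.177 -2.578
endloop
endfacet
facet normal -0.077 0.936 0.344
outer loop
vertex 0.061 -0.595 -1.998
vertex 2.588 -0.803 -0.862
vertex 1.569 -0.21 -2.707
endloop
endfacet
facet normal -0.882 -0.225 0.415
outer loop
vertex 1.081 -1.188 -0.152
vertex 0.061 -0.595 -1.998
vertex 1.211 -2.77 -0.733
endloop
endfacet
facet normal -0.077 0.936 0.343
outer loop
vertex 1.081 -1.188 -0.152
vertex 2.588 -0.803 -0.862
vertex 0.061 -0.595 -1.998
endloop
endfacet
facet normal 0.882 0.225 -0.415
outer loop
vertex 1.569 -0.21 -2.707
vertex 2.588 -0.803 -0.862
vertex 1.699 -1.792 -3.288
endloop
endfacet
facet normal 0.077 -0.936 -0.343
outer loop
vertex 2.719 -2.385 -1.442
vertex 1.211 -2.77 -0.733
vertex 1.699 -1.792 -3.288
endloop
endfacet
facet normal 0.882 0.225 -0.415
outer loop
vertex 1.699 -1.792 -3.288
vertex 2.588 -0.803 -0.862
vertex 2.719 -2.385 -1.442
endloop
endfacet
facet normal 0.465 -0.271 0.843
outer loop
vertex 2.719 -2.385 -1.442
vertex 1.081 -1.188 -0.152
vertex 1.211 -2.77 -0.733
endloop
endfacet
facet normal 0.466 -0.270 0.842
outer loop
vertex 2.588 -0.803 -0.862
vertex 1.081 -1.188 -0.152
vertex 2.719 -2.385 -1.442
endloop
endfacet

endsolid


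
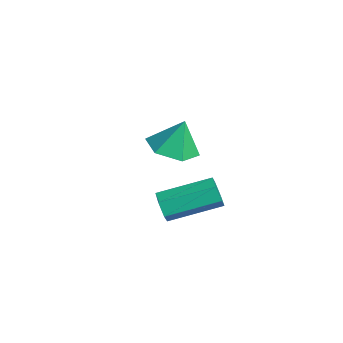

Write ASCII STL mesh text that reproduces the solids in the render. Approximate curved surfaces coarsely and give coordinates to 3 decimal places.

solid 
facet normal -0.074 -0.309 -0.948
outer loop
vertex -2.166 2.825 -0.989
vertex -2.745 1.961 -0.662
vertex -3.253 2.889 -0.925
endloop
endfacet
facet normal 0.071 0.967 0.246
outer loop
vertex -2.166 2.825 -0.989
vertex -3.253 2.889 -0.925
vertex -2.635 2.419 0.742
endloop
endfacet
facet normal -0.074 -0.309 -0.948
outer loop
vertex -3.253 2.889 -0.925
vertex -2.745 1.961 -0.662
vertex -3.831 2.025 -0.598
endloop
endfacet
facet normal -0.672 0.609 0.421
outer loop
vertex -3.253 2.889 -0.925
vertex -3.831 2.025 -0.598
vertex -2.635 2.419 0.742
endloop
endfacet
facet normal -0.074 -0.310 -0.948
outer loop
vertex -3.831 2.025 -0.598
vertex -2.745 1.961 -0.662
vertex -3.323 1.097 -0.334
endloop
endfacet
facet normal -0.704 -0.191 0.684
outer loop
vertex -3.831 2.025 -0.598
vertex -3.323 1.097 -0.334
vertex -2.635 2.419 0.742
endloop
endfacet
facet normal -0.074 -0.310 -0.948
outer loop
vertex -3.323 1.097 -0.334
vertex -2.745 1.961 -0.662
vertex -2.237 1.033 -0.398
endloop
endfacet
facet normal 0.008 -0.634 0.773
outer loop
vertex -3.323 1.097 -0.334
vertex -2.237 1.033 -0.398
vertex -2.635 2.419 0.742
endloop
endfacet
facet normal -0.073 -0.310 -0.948
outer loop
vertex -2.237 1.033 -0.398
vertex -2.745 1.961 -0.662
vertex -1.658 1.897 -0.725
endloop
endfacet
facet normal 0.751 -0.277 0.599
outer loop
vertex -2.237 1.033 -0.398
vertex -1.658 1.897 -0.725
vertex -2.635 2.419 0.742
endloop
endfacet
facet normal -0.073 -0.310 -0.948
outer loop
vertex -1.658 1.897 -0.725
vertex -2.745 1.961 -0.662
vertex -2.166 2.825 -0.989
endloop
endfacet
facet normal 0.783 0.524 0.335
outer loop
vertex -1.658 1.897 -0.725
vertex -2.166 2.825 -0.989
vertex -2.635 2.419 0.742
endloop
endfacet
facet normal -0.234 -0.930 -0.282
outer loop
vertex 1.494 -0.031 -1.268
vertex 1.152 -0.111 -0.721
vertex 0.863 0.123 -1.253
endloop
endfacet
facet normal 0.045 0.280 -0.959
outer loop
vertex 1.494 -0.031 -1.268
vertex 0.863 0.123 -1.253
vertex 1.99 1.952 -0.666
endloop
endfacet
facet normal 0.046 0.279 -0.959
outer loop
vertex 1.99 1.952 -0.666
vertex 0.863 0.123 -1.253
vertex 1.358 2.105 -0.652
endloop
endfacet
facet normal 0.232 0.931 0.283
outer loop
vertex 1.99 1.952 -0.666
vertex 1.358 2.105 -0.652
vertex 1.648 1.871 -0.119
endloop
endfacet
facet normal -0.233 -0.930 -0.282
outer loop
vertex 0.863 0.123 -1.253
vertex 1.152 -0.111 -0.721
vertex 0.521 0.043 -0.707
endloop
endfacet
facet normal -0.818 0.344 -0.462
outer loop
vertex 0.863 0.123 -1.253
vertex 0.521 0.043 -0.707
vertex 1.358 2.105 -0.652
endloop
endfacet
facet normal -0.818 0.344 -0.460
outer loop
vertex 1.358 2.105 -0.652
vertex 0.521 0.043 -0.707
vertex 1.017 2.025 -0.105
endloop
endfacet
facet normal 0.233 0.931 0.282
outer loop
vertex 1.358 2.105 -0.652
vertex 1.017 2.025 -0.105
vertex 1.648 1.871 -0.119
endloop
endfacet
facet normal -0.233 -0.930 -0.284
outer loop
vertex 0.521 0.043 -0.707
vertex 1.152 -0.111 -0.721
vertex 0.81 -0.192 -0.174
endloop
endfacet
facet normal -0.865 0.065 0.498
outer loop
vertex 0.521 0.043 -0.707
vertex 0.81 -0.192 -0.174
vertex 1.017 2.025 -0.105
endloop
endfacet
facet normal -0.865 0.065 0.498
outer loop
vertex 1.017 2.025 -0.105
vertex 0.81 -0.192 -0.174
vertex 1.306 1.791 0.428
endloop
endfacet
facet normal 0.233 0.931 0.282
outer loop
vertex 1.017 2.025 -0.105
vertex 1.306 1.791 0.428
vertex 1.648 1.871 -0.119
endloop
endfacet
facet normal -0.232 -0.931 -0.283
outer loop
vertex 0.81 -0.192 -0.174
vertex 1.152 -0.111 -0.721
vertex 1.442 -0.345 -0.188
endloop
endfacet
facet normal -0.046 -0.280 0.959
outer loop
vertex 0.81 -0.192 -0.174
vertex 1.442 -0.345 -0.188
vertex 1.306 1.791 0.428
endloop
endfacet
facet normal -0.045 -0.279 0.959
outer loop
vertex 1.306 1.791 0.428
vertex 1.442 -0.345 -0.188
vertex 1.937 1.637 0.413
endloop
endfacet
facet normal 0.234 0.930 0.282
outer loop
vertex 1.306 1.791 0.428
vertex 1.937 1.637 0.413
vertex 1.648 1.871 -0.119
endloop
endfacet
facet normal -0.233 -0.931 -0.282
outer loop
vertex 1.442 -0.345 -0.188
vertex 1.152 -0.111 -0.721
vertex 1.783 -0.265 -0.735
endloop
endfacet
facet normal 0.819 -0.344 0.460
outer loop
vertex 1.442 -0.345 -0.188
vertex 1.783 -0.265 -0.735
vertex 1.937 1.637 0.413
endloop
endfacet
facet normal 0.817 -0.345 0.462
outer loop
vertex 1.937 1.637 0.413
vertex 1.783 -0.265 -0.735
vertex 2.279 1.717 -0.133
endloop
endfacet
facet normal 0.233 0.930 0.282
outer loop
vertex 1.937 1.637 0.413
vertex 2.279 1.717 -0.133
vertex 1.648 1.871 -0.119
endloop
endfacet
facet normal -0.233 -0.931 -0.282
outer loop
vertex 1.783 -0.265 -0.735
vertex 1.152 -0.111 -0.721
vertex 1.494 -0.031 -1.268
endloop
endfacet
facet normal 0.865 -0.065 -0.498
outer loop
vertex 1.783 -0.265 -0.735
vertex 1.494 -0.031 -1.268
vertex 2.279 1.717 -0.133
endloop
endfacet
facet normal 0.865 -0.065 -0.498
outer loop
vertex 2.279 1.717 -0.133
vertex 1.494 -0.031 -1.268
vertex 1.99 1.952 -0.666
endloop
endfacet
facet normal 0.233 0.930 0.284
outer loop
vertex 2.279 1.717 -0.133
vertex 1.99 1.952 -0.666
vertex 1.648 1.871 -0.119
endloop
endfacet

endsolid


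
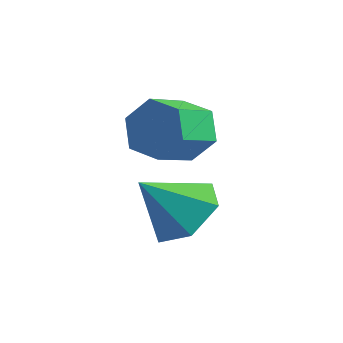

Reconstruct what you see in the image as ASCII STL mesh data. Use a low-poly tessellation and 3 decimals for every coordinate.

solid 
facet normal -0.071 0.931 -0.357
outer loop
vertex -1.927 -0.619 0.441
vertex -2.279 -0.389 1.11
vertex -1.492 -0.354 1.045
endloop
endfacet
facet normal 0.832 -0.144 -0.536
outer loop
vertex -1.927 -0.619 0.441
vertex -1.492 -0.354 1.045
vertex -1.849 -1.662 0.842
endloop
endfacet
facet normal 0.832 -0.144 -0.536
outer loop
vertex -1.849 -1.662 0.842
vertex -1.492 -0.354 1.045
vertex -1.414 -1.397 1.446
endloop
endfacet
facet normal 0.069 -0.931 0.358
outer loop
vertex -1.849 -1.662 0.842
vertex -1.414 -1.397 1.446
vertex -2.201 -1.431 1.51
endloop
endfacet
facet normal -0.071 0.931 -0.357
outer loop
vertex -1.492 -0.354 1.045
vertex -2.279 -0.389 1.11
vertex -1.844 -0.124 1.714
endloop
endfacet
facet normal 0.893 0.218 0.395
outer loop
vertex -1.492 -0.354 1.045
vertex -1.844 -0.124 1.714
vertex -1.414 -1.397 1.446
endloop
endfacet
facet normal 0.893 0.218 0.395
outer loop
vertex -1.414 -1.397 1.446
vertex -1.844 -0.124 1.714
vertex -1.766 -1.167 2.115
endloop
endfacet
facet normal 0.069 -0.932 0.357
outer loop
vertex -1.414 -1.397 1.446
vertex -1.766 -1.167 2.115
vertex -2.201 -1.431 1.51
endloop
endfacet
facet normal -0.069 0.931 -0.358
outer loop
vertex -1.844 -0.124 1.714
vertex -2.279 -0.389 1.11
vertex -2.631 -0.158 1.778
endloop
endfacet
facet normal 0.060 0.362 0.930
outer loop
vertex -1.844 -0.124 1.714
vertex -2.631 -0.158 1.778
vertex -1.766 -1.167 2.115
endloop
endfacet
facet normal 0.060 0.362 0.930
outer loop
vertex -1.766 -1.167 2.115
vertex -2.631 -0.158 1.778
vertex -2.553 -1.201 2.179
endloop
endfacet
facet normal 0.069 -0.932 0.357
outer loop
vertex -1.766 -1.167 2.115
vertex -2.553 -1.201 2.179
vertex -2.201 -1.431 1.51
endloop
endfacet
facet normal -0.069 0.931 -0.358
outer loop
vertex -2.631 -0.158 1.778
vertex -2.279 -0.389 1.11
vertex -3.066 -0.423 1.174
endloop
endfacet
facet normal -0.832 0.144 0.536
outer loop
vertex -2.631 -0.158 1.778
vertex -3.066 -0.423 1.174
vertex -2.553 -1.201 2.179
endloop
endfacet
facet normal -0.832 0.144 0.536
outer loop
vertex -2.553 -1.201 2.179
vertex -3.066 -0.423 1.174
vertex -2.988 -1.466 1.575
endloop
endfacet
facet normal 0.071 -0.931 0.357
outer loop
vertex -2.553 -1.201 2.179
vertex -2.988 -1.466 1.575
vertex -2.201 -1.431 1.51
endloop
endfacet
facet normal -0.069 0.932 -0.357
outer loop
vertex -3.066 -0.423 1.174
vertex -2.279 -0.389 1.11
vertex -2.714 -0.653 0.505
endloop
endfacet
facet normal -0.893 -0.218 -0.395
outer loop
vertex -3.066 -0.423 1.174
vertex -2.714 -0.653 0.505
vertex -2.988 -1.466 1.575
endloop
endfacet
facet normal -0.893 -0.218 -0.395
outer loop
vertex -2.988 -1.466 1.575
vertex -2.714 -0.653 0.505
vertex -2.636 -1.696 0.906
endloop
endfacet
facet normal 0.071 -0.931 0.357
outer loop
vertex -2.988 -1.466 1.575
vertex -2.636 -1.696 0.906
vertex -2.201 -1.431 1.51
endloop
endfacet
facet normal -0.069 0.932 -0.357
outer loop
vertex -2.714 -0.653 0.505
vertex -2.279 -0.389 1.11
vertex -1.927 -0.619 0.441
endloop
endfacet
facet normal -0.060 -0.362 -0.930
outer loop
vertex -2.714 -0.653 0.505
vertex -1.927 -0.619 0.441
vertex -2.636 -1.696 0.906
endloop
endfacet
facet normal -0.060 -0.362 -0.930
outer loop
vertex -2.636 -1.696 0.906
vertex -1.927 -0.619 0.441
vertex -1.849 -1.662 0.842
endloop
endfacet
facet normal 0.069 -0.931 0.358
outer loop
vertex -2.636 -1.696 0.906
vertex -1.849 -1.662 0.842
vertex -2.201 -1.431 1.51
endloop
endfacet
facet normal 0.312 0.619 -0.721
outer loop
vertex -0.526 -1.292 -0.12
vertex -1.32 -1.414 -0.568
vertex -1.239 -0.736 0.049
endloop
endfacet
facet normal 0.325 0.132 0.937
outer loop
vertex -0.526 -1.292 -0.12
vertex -1.239 -0.736 0.049
vertex -1.76 -2.286 0.448
endloop
endfacet
facet normal 0.312 0.619 -0.721
outer loop
vertex -1.239 -0.736 0.049
vertex -1.32 -1.414 -0.568
vertex -2.033 -0.858 -0.399
endloop
endfacet
facet normal -0.499 0.370 0.784
outer loop
vertex -1.239 -0.736 0.049
vertex -2.033 -0.858 -0.399
vertex -1.76 -2.286 0.448
endloop
endfacet
facet normal 0.312 0.619 -0.720
outer loop
vertex -2.033 -0.858 -0.399
vertex -1.32 -1.414 -0.568
vertex -2.114 -1.535 -1.016
endloop
endfacet
facet normal -0.977 -0.067 0.202
outer loop
vertex -2.033 -0.858 -0.399
vertex -2.114 -1.535 -1.016
vertex -1.76 -2.286 0.448
endloop
endfacet
facet normal 0.312 0.619 -0.720
outer loop
vertex -2.114 -1.535 -1.016
vertex -1.32 -1.414 -0.568
vertex -1.401 -2.091 -1.185
endloop
endfacet
facet normal -0.632 -0.741 -0.227
outer loop
vertex -2.114 -1.535 -1.016
vertex -1.401 -2.091 -1.185
vertex -1.76 -2.286 0.448
endloop
endfacet
facet normal 0.312 0.619 -0.720
outer loop
vertex -1.401 -2.091 -1.185
vertex -1.32 -1.414 -0.568
vertex -0.607 -1.97 -0.737
endloop
endfacet
facet normal 0.191 -0.979 -0.075
outer loop
vertex -1.401 -2.091 -1.185
vertex -0.607 -1.97 -0.737
vertex -1.76 -2.286 0.448
endloop
endfacet
facet normal 0.312 0.619 -0.721
outer loop
vertex -0.607 -1.97 -0.737
vertex -1.32 -1.414 -0.568
vertex -0.526 -1.292 -0.12
endloop
endfacet
facet normal 0.670 -0.542 0.507
outer loop
vertex -0.607 -1.97 -0.737
vertex -0.526 -1.292 -0.12
vertex -1.76 -2.286 0.448
endloop
endfacet

endsolid


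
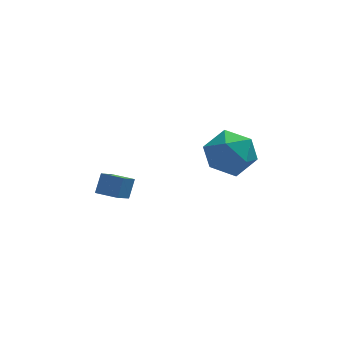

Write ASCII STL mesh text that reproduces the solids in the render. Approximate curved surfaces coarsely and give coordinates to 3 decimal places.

solid 
facet normal -0.856 0.517 -0.003
outer loop
vertex -4.181 -3.57 -0.035
vertex -3.618 -2.644 -0.873
vertex -4.489 -4.084 -0.81
endloop
endfacet
facet normal -0.411 -0.676 0.612
outer loop
vertex -3.642 -4.596 -0.807
vertex -4.181 -3.57 -0.035
vertex -4.489 -4.084 -0.81
endloop
endfacet
facet normal -0.856 0.517 -0.003
outer loop
vertex -4.489 -4.084 -0.81
vertex -3.618 -2.644 -0.873
vertex -3.926 -3.158 -1.648
endloop
endfacet
facet normal -0.314 -0.525 -0.791
outer loop
vertex -3.926 -3.158 -1.648
vertex -3.642 -4.596 -0.807
vertex -4.489 -4.084 -0.81
endloop
endfacet
facet normal 0.314 0.525 0.791
outer loop
vertex -4.181 -3.57 -0.035
vertex -2.771 -3.156 -0.87
vertex -3.618 -2.644 -0.873
endloop
endfacet
facet normal -0.411 -0.676 0.612
outer loop
vertex -3.334 -4.082 -0.032
vertex -4.181 -3.57 -0.035
vertex -3.642 -4.596 -0.807
endloop
endfacet
facet normal 0.314 0.525 0.791
outer loop
vertex -3.334 -4.082 -0.032
vertex -2.771 -3.156 -0.87
vertex -4.181 -3.57 -0.035
endloop
endfacet
facet normal 0.411 0.676 -0.612
outer loop
vertex -3.618 -2.644 -0.873
vertex -2.771 -3.156 -0.87
vertex -3.926 -3.158 -1.648
endloop
endfacet
facet normal -0.314 -0.525 -0.791
outer loop
vertex -3.079 -3.67 -1.645
vertex -3.642 -4.596 -0.807
vertex -3.926 -3.158 -1.648
endloop
endfacet
facet normal 0.411 0.676 -0.612
outer loop
vertex -3.926 -3.158 -1.648
vertex -2.771 -3.156 -0.87
vertex -3.079 -3.67 -1.645
endloop
endfacet
facet normal 0.856 -0.517 0.003
outer loop
vertex -3.079 -3.67 -1.645
vertex -3.334 -4.082 -0.032
vertex -3.642 -4.596 -0.807
endloop
endfacet
facet normal 0.856 -0.517 0.003
outer loop
vertex -2.771 -3.156 -0.87
vertex -3.334 -4.082 -0.032
vertex -3.079 -3.67 -1.645
endloop
endfacet
facet normal 0.194 0.898 -0.395
outer loop
vertex 1.545 -2.168 -1.007
vertex 0.772 -1.637 -0.179
vertex 1.984 -1.778 0.097
endloop
endfacet
facet normal 0.755 0.463 -0.464
outer loop
vertex 1.545 -2.168 -1.007
vertex 1.984 -1.778 0.097
vertex 2.364 -2.872 -0.376
endloop
endfacet
facet normal 0.545 -0.111 -0.831
outer loop
vertex 1.545 -2.168 -1.007
vertex 2.364 -2.872 -0.376
vertex 1.387 -3.407 -0.945
endloop
endfacet
facet normal -0.146 -0.031 -0.989
outer loop
vertex 1.545 -2.168 -1.007
vertex 1.387 -3.407 -0.945
vertex 0.403 -2.644 -0.823
endloop
endfacet
facet normal -0.363 0.593 -0.719
outer loop
vertex 1.545 -2.168 -1.007
vertex 0.403 -2.644 -0.823
vertex 0.772 -1.637 -0.179
endloop
endfacet
facet normal 0.950 0.249 0.189
outer loop
vertex 2.364 -2.872 -0.376
vertex 1.984 -1.778 0.097
vertex 2.097 -2.776 0.843
endloop
endfacet
facet normal 0.042 0.953 0.301
outer loop
vertex 1.984 -1.778 0.097
vertex 0.772 -1.637 -0.179
vertex 1.113 -2.013 0.965
endloop
endfacet
facet normal -0.860 0.459 -0.224
outer loop
vertex 0.772 -1.637 -0.179
vertex 0.403 -2.644 -0.823
vertex 0.136 -2.548 0.396
endloop
endfacet
facet normal -0.509 -0.551 -0.661
outer loop
vertex 0.403 -2.644 -0.823
vertex 1.387 -3.407 -0.945
vertex 0.516 -3.642 -0.077
endloop
endfacet
facet normal 0.609 -0.681 -0.406
outer loop
vertex 1.387 -3.407 -0.945
vertex 2.364 -2.872 -0.376
vertex 1.728 -3.783 0.199
endloop
endfacet
facet normal 0.146 0.031 0.989
outer loop
vertex 0.955 -3.252 1.027
vertex 2.097 -2.776 0.843
vertex 1.113 -2.013 0.965
endloop
endfacet
facet normal -0.545 0.111 0.831
outer loop
vertex 0.955 -3.252 1.027
vertex 1.113 -2.013 0.965
vertex 0.136 -2.548 0.396
endloop
endfacet
facet normal -0.755 -0.463 0.464
outer loop
vertex 0.955 -3.252 1.027
vertex 0.136 -2.548 0.396
vertex 0.516 -3.642 -0.077
endloop
endfacet
facet normal -0.194 -0.898 0.395
outer loop
vertex 0.955 -3.252 1.027
vertex 0.516 -3.642 -0.077
vertex 1.728 -3.783 0.199
endloop
endfacet
facet normal 0.363 -0.593 0.719
outer loop
vertex 0.955 -3.252 1.027
vertex 1.728 -3.783 0.199
vertex 2.097 -2.776 0.843
endloop
endfacet
facet normal 0.509 0.551 0.661
outer loop
vertex 1.113 -2.013 0.965
vertex 2.097 -2.776 0.843
vertex 1.984 -1.778 0.097
endloop
endfacet
facet normal -0.609 0.681 0.406
outer loop
vertex 0.136 -2.548 0.396
vertex 1.113 -2.013 0.965
vertex 0.772 -1.637 -0.179
endloop
endfacet
facet normal -0.950 -0.249 -0.189
outer loop
vertex 0.516 -3.642 -0.077
vertex 0.136 -2.548 0.396
vertex 0.403 -2.644 -0.823
endloop
endfacet
facet normal -0.042 -0.953 -0.301
outer loop
vertex 1.728 -3.783 0.199
vertex 0.516 -3.642 -0.077
vertex 1.387 -3.407 -0.945
endloop
endfacet
facet normal 0.860 -0.459 0.224
outer loop
vertex 2.097 -2.776 0.843
vertex 1.728 -3.783 0.199
vertex 2.364 -2.872 -0.376
endloop
endfacet

endsolid


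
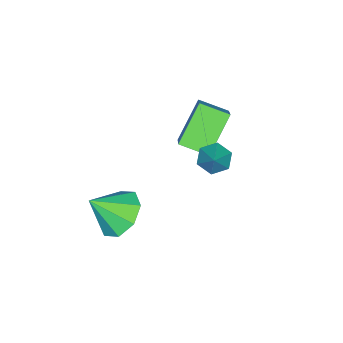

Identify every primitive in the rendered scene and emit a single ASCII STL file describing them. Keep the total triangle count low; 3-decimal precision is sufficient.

solid 
facet normal -0.663 -0.387 -0.640
outer loop
vertex -1.283 -0.845 3.225
vertex -1.566 0.286 2.834
vertex 0.077 -0.968 1.89
endloop
endfacet
facet normal 0.229 -0.920 0.318
outer loop
vertex 1.006 -0.426 2.786
vertex -1.283 -0.845 3.225
vertex 0.077 -0.968 1.89
endloop
endfacet
facet normal -0.663 -0.387 -0.640
outer loop
vertex 0.077 -0.968 1.89
vertex -1.566 0.286 2.834
vertex -0.205 0.164 1.498
endloop
endfacet
facet normal 0.712 -0.065 -0.699
outer loop
vertex -0.205 0.164 1.498
vertex 1.006 -0.426 2.786
vertex 0.077 -0.968 1.89
endloop
endfacet
facet normal -0.712 0.064 0.699
outer loop
vertex -1.283 -0.845 3.225
vertex -0.637 0.828 3.73
vertex -1.566 0.286 2.834
endloop
endfacet
facet normal 0.229 -0.920 0.318
outer loop
vertex -0.355 -0.304 4.122
vertex -1.283 -0.845 3.225
vertex 1.006 -0.426 2.786
endloop
endfacet
facet normal -0.713 0.064 0.699
outer loop
vertex -0.355 -0.304 4.122
vertex -0.637 0.828 3.73
vertex -1.283 -0.845 3.225
endloop
endfacet
facet normal -0.230 0.920 -0.318
outer loop
vertex -1.566 0.286 2.834
vertex -0.637 0.828 3.73
vertex -0.205 0.164 1.498
endloop
endfacet
facet normal 0.712 -0.063 -0.699
outer loop
vertex 0.723 0.705 2.395
vertex 1.006 -0.426 2.786
vertex -0.205 0.164 1.498
endloop
endfacet
facet normal -0.229 0.920 -0.318
outer loop
vertex -0.205 0.164 1.498
vertex -0.637 0.828 3.73
vertex 0.723 0.705 2.395
endloop
endfacet
facet normal 0.663 0.387 0.640
outer loop
vertex 0.723 0.705 2.395
vertex -0.355 -0.304 4.122
vertex 1.006 -0.426 2.786
endloop
endfacet
facet normal 0.664 0.387 0.640
outer loop
vertex -0.637 0.828 3.73
vertex -0.355 -0.304 4.122
vertex 0.723 0.705 2.395
endloop
endfacet
facet normal -0.460 0.538 -0.706
outer loop
vertex 4.523 -0.914 0.187
vertex 3.601 -1.41 0.41
vertex 4.091 -0.527 0.764
endloop
endfacet
facet normal 0.849 0.300 0.434
outer loop
vertex 4.523 -0.914 0.187
vertex 4.091 -0.527 0.764
vertex 4.319 -2.25 1.51
endloop
endfacet
facet normal -0.461 0.538 -0.706
outer loop
vertex 4.091 -0.527 0.764
vertex 3.601 -1.41 0.41
vertex 3.372 -0.657 1.134
endloop
endfacet
facet normal 0.357 0.411 0.839
outer loop
vertex 4.091 -0.527 0.764
vertex 3.372 -0.657 1.134
vertex 4.319 -2.25 1.51
endloop
endfacet
facet normal -0.460 0.539 -0.706
outer loop
vertex 3.372 -0.657 1.134
vertex 3.601 -1.41 0.41
vertex 2.787 -1.227 1.08
endloop
endfacet
facet normal -0.199 0.112 0.974
outer loop
vertex 3.372 -0.657 1.134
vertex 2.787 -1.227 1.08
vertex 4.319 -2.25 1.51
endloop
endfacet
facet normal -0.460 0.539 -0.706
outer loop
vertex 2.787 -1.227 1.08
vertex 3.601 -1.41 0.41
vertex 2.679 -1.905 0.633
endloop
endfacet
facet normal -0.495 -0.422 0.760
outer loop
vertex 2.787 -1.227 1.08
vertex 2.679 -1.905 0.633
vertex 4.319 -2.25 1.51
endloop
endfacet
facet normal -0.460 0.539 -0.705
outer loop
vertex 2.679 -1.905 0.633
vertex 3.601 -1.41 0.41
vertex 3.111 -2.292 0.055
endloop
endfacet
facet normal -0.356 -0.877 0.321
outer loop
vertex 2.679 -1.905 0.633
vertex 3.111 -2.292 0.055
vertex 4.319 -2.25 1.51
endloop
endfacet
facet normal -0.460 0.539 -0.705
outer loop
vertex 3.111 -2.292 0.055
vertex 3.601 -1.41 0.41
vertex 3.83 -2.163 -0.315
endloop
endfacet
facet normal 0.134 -0.987 -0.083
outer loop
vertex 3.111 -2.292 0.055
vertex 3.83 -2.163 -0.315
vertex 4.319 -2.25 1.51
endloop
endfacet
facet normal -0.461 0.539 -0.705
outer loop
vertex 3.83 -2.163 -0.315
vertex 3.601 -1.41 0.41
vertex 4.415 -1.592 -0.261
endloop
endfacet
facet normal 0.692 -0.688 -0.218
outer loop
vertex 3.83 -2.163 -0.315
vertex 4.415 -1.592 -0.261
vertex 4.319 -2.25 1.51
endloop
endfacet
facet normal -0.461 0.539 -0.705
outer loop
vertex 4.415 -1.592 -0.261
vertex 3.601 -1.41 0.41
vertex 4.523 -0.914 0.187
endloop
endfacet
facet normal 0.988 -0.155 -0.004
outer loop
vertex 4.415 -1.592 -0.261
vertex 4.523 -0.914 0.187
vertex 4.319 -2.25 1.51
endloop
endfacet
facet normal -0.649 -0.332 -0.685
outer loop
vertex 1.69 1.296 2.495
vertex 1.242 1.175 2.978
vertex 1.256 1.773 2.675
endloop
endfacet
facet normal 0.630 0.700 -0.337
outer loop
vertex 1.69 1.296 2.495
vertex 1.256 1.773 2.675
vertex 2.078 1.605 3.862
endloop
endfacet
facet normal -0.648 -0.332 -0.685
outer loop
vertex 1.256 1.773 2.675
vertex 1.242 1.175 2.978
vertex 0.807 1.652 3.158
endloop
endfacet
facet normal -0.066 0.981 0.184
outer loop
vertex 1.256 1.773 2.675
vertex 0.807 1.652 3.158
vertex 2.078 1.605 3.862
endloop
endfacet
facet normal -0.648 -0.333 -0.685
outer loop
vertex 0.807 1.652 3.158
vertex 1.242 1.175 2.978
vertex 0.793 1.055 3.461
endloop
endfacet
facet normal -0.429 0.417 0.802
outer loop
vertex 0.807 1.652 3.158
vertex 0.793 1.055 3.461
vertex 2.078 1.605 3.862
endloop
endfacet
facet normal -0.648 -0.333 -0.685
outer loop
vertex 0.793 1.055 3.461
vertex 1.242 1.175 2.978
vertex 1.228 0.578 3.281
endloop
endfacet
facet normal -0.097 -0.428 0.899
outer loop
vertex 0.793 1.055 3.461
vertex 1.228 0.578 3.281
vertex 2.078 1.605 3.862
endloop
endfacet
facet normal -0.648 -0.333 -0.685
outer loop
vertex 1.228 0.578 3.281
vertex 1.242 1.175 2.978
vertex 1.677 0.698 2.798
endloop
endfacet
facet normal 0.596 -0.708 0.379
outer loop
vertex 1.228 0.578 3.281
vertex 1.677 0.698 2.798
vertex 2.078 1.605 3.862
endloop
endfacet
facet normal -0.648 -0.333 -0.685
outer loop
vertex 1.677 0.698 2.798
vertex 1.242 1.175 2.978
vertex 1.69 1.296 2.495
endloop
endfacet
facet normal 0.960 -0.143 -0.240
outer loop
vertex 1.677 0.698 2.798
vertex 1.69 1.296 2.495
vertex 2.078 1.605 3.862
endloop
endfacet

endsolid


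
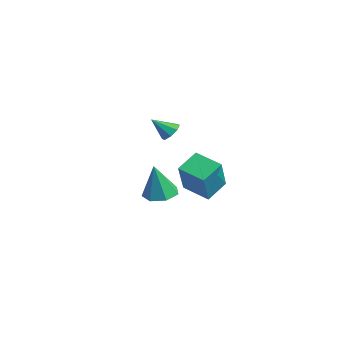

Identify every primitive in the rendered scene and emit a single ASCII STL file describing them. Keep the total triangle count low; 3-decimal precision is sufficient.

solid 
facet normal -0.822 -0.499 0.273
outer loop
vertex 1.564 -2.604 1.988
vertex 0.689 -2.004 0.449
vertex 1.943 -3.546 1.406
endloop
endfacet
facet normal 0.469 -0.320 0.823
outer loop
vertex 3.011 -2.896 1.051
vertex 1.564 -2.604 1.988
vertex 1.943 -3.546 1.406
endloop
endfacet
facet normal -0.822 -0.499 0.273
outer loop
vertex 1.943 -3.546 1.406
vertex 0.689 -2.004 0.449
vertex 1.067 -2.945 -0.134
endloop
endfacet
facet normal 0.324 -0.804 -0.498
outer loop
vertex 1.067 -2.945 -0.134
vertex 3.011 -2.896 1.051
vertex 1.943 -3.546 1.406
endloop
endfacet
facet normal -0.324 0.804 0.498
outer loop
vertex 1.564 -2.604 1.988
vertex 1.757 -1.354 0.094
vertex 0.689 -2.004 0.449
endloop
endfacet
facet normal 0.468 -0.322 0.823
outer loop
vertex 2.633 -1.955 1.634
vertex 1.564 -2.604 1.988
vertex 3.011 -2.896 1.051
endloop
endfacet
facet normal -0.324 0.805 0.498
outer loop
vertex 2.633 -1.955 1.634
vertex 1.757 -1.354 0.094
vertex 1.564 -2.604 1.988
endloop
endfacet
facet normal -0.469 0.321 -0.823
outer loop
vertex 0.689 -2.004 0.449
vertex 1.757 -1.354 0.094
vertex 1.067 -2.945 -0.134
endloop
endfacet
facet normal 0.324 -0.805 -0.498
outer loop
vertex 2.136 -2.296 -0.488
vertex 3.011 -2.896 1.051
vertex 1.067 -2.945 -0.134
endloop
endfacet
facet normal -0.468 0.321 -0.824
outer loop
vertex 1.067 -2.945 -0.134
vertex 1.757 -1.354 0.094
vertex 2.136 -2.296 -0.488
endloop
endfacet
facet normal 0.822 0.499 -0.273
outer loop
vertex 2.136 -2.296 -0.488
vertex 2.633 -1.955 1.634
vertex 3.011 -2.896 1.051
endloop
endfacet
facet normal 0.822 0.499 -0.273
outer loop
vertex 1.757 -1.354 0.094
vertex 2.633 -1.955 1.634
vertex 2.136 -2.296 -0.488
endloop
endfacet
facet normal -0.078 0.207 -0.975
outer loop
vertex -0.128 -3.933 -1.256
vertex -0.556 -3.28 -1.083
vertex 0.237 -3.35 -1.161
endloop
endfacet
facet normal 0.812 -0.543 0.215
outer loop
vertex -0.128 -3.933 -1.256
vertex 0.237 -3.35 -1.161
vertex -0.424 -3.64 0.603
endloop
endfacet
facet normal -0.078 0.208 -0.975
outer loop
vertex 0.237 -3.35 -1.161
vertex -0.556 -3.28 -1.083
vertex 0.004 -2.714 -1.007
endloop
endfacet
facet normal 0.896 0.238 0.375
outer loop
vertex 0.237 -3.35 -1.161
vertex 0.004 -2.714 -1.007
vertex -0.424 -3.64 0.603
endloop
endfacet
facet normal -0.077 0.207 -0.975
outer loop
vertex 0.004 -2.714 -1.007
vertex -0.556 -3.28 -1.083
vertex -0.651 -2.505 -0.911
endloop
endfacet
facet normal 0.327 0.779 0.535
outer loop
vertex 0.004 -2.714 -1.007
vertex -0.651 -2.505 -0.911
vertex -0.424 -3.64 0.603
endloop
endfacet
facet normal -0.076 0.207 -0.975
outer loop
vertex -0.651 -2.505 -0.911
vertex -0.556 -3.28 -1.083
vertex -1.234 -2.879 -0.945
endloop
endfacet
facet normal -0.465 0.673 0.575
outer loop
vertex -0.651 -2.505 -0.911
vertex -1.234 -2.879 -0.945
vertex -0.424 -3.64 0.603
endloop
endfacet
facet normal -0.076 0.207 -0.975
outer loop
vertex -1.234 -2.879 -0.945
vertex -0.556 -3.28 -1.083
vertex -1.308 -3.555 -1.083
endloop
endfacet
facet normal -0.886 0.002 0.464
outer loop
vertex -1.234 -2.879 -0.945
vertex -1.308 -3.555 -1.083
vertex -0.424 -3.64 0.603
endloop
endfacet
facet normal -0.076 0.209 -0.975
outer loop
vertex -1.308 -3.555 -1.083
vertex -0.556 -3.28 -1.083
vertex -0.815 -4.024 -1.222
endloop
endfacet
facet normal -0.617 -0.733 0.286
outer loop
vertex -1.308 -3.555 -1.083
vertex -0.815 -4.024 -1.222
vertex -0.424 -3.64 0.603
endloop
endfacet
facet normal -0.076 0.209 -0.975
outer loop
vertex -0.815 -4.024 -1.222
vertex -0.556 -3.28 -1.083
vertex -0.128 -3.933 -1.256
endloop
endfacet
facet normal 0.138 -0.975 0.176
outer loop
vertex -0.815 -4.024 -1.222
vertex -0.128 -3.933 -1.256
vertex -0.424 -3.64 0.603
endloop
endfacet
facet normal 0.260 0.699 -0.666
outer loop
vertex -2.966 -1.502 1.414
vertex -3.452 -1.592 1.13
vertex -3.29 -1.247 1.555
endloop
endfacet
facet normal 0.450 0.080 0.889
outer loop
vertex -2.966 -1.502 1.414
vertex -3.29 -1.247 1.555
vertex -3.748 -2.388 1.89
endloop
endfacet
facet normal 0.260 0.699 -0.666
outer loop
vertex -3.29 -1.247 1.555
vertex -3.452 -1.592 1.13
vertex -3.71 -1.194 1.447
endloop
endfacet
facet normal -0.192 0.347 0.918
outer loop
vertex -3.29 -1.247 1.555
vertex -3.71 -1.194 1.447
vertex -3.748 -2.388 1.89
endloop
endfacet
facet normal 0.259 0.699 -0.667
outer loop
vertex -3.71 -1.194 1.447
vertex -3.452 -1.592 1.13
vertex -3.978 -1.374 1.154
endloop
endfacet
facet normal -0.785 0.237 0.572
outer loop
vertex -3.71 -1.194 1.447
vertex -3.978 -1.374 1.154
vertex -3.748 -2.388 1.89
endloop
endfacet
facet normal 0.260 0.700 -0.666
outer loop
vertex -3.978 -1.374 1.154
vertex -3.452 -1.592 1.13
vertex -3.938 -1.681 0.847
endloop
endfacet
facet normal -0.982 -0.183 0.055
outer loop
vertex -3.978 -1.374 1.154
vertex -3.938 -1.681 0.847
vertex -3.748 -2.388 1.89
endloop
endfacet
facet normal 0.260 0.699 -0.666
outer loop
vertex -3.938 -1.681 0.847
vertex -3.452 -1.592 1.13
vertex -3.613 -1.936 0.706
endloop
endfacet
facet normal -0.667 -0.667 -0.331
outer loop
vertex -3.938 -1.681 0.847
vertex -3.613 -1.936 0.706
vertex -3.748 -2.388 1.89
endloop
endfacet
facet normal 0.260 0.699 -0.666
outer loop
vertex -3.613 -1.936 0.706
vertex -3.452 -1.592 1.13
vertex -3.194 -1.989 0.814
endloop
endfacet
facet normal -0.025 -0.933 -0.359
outer loop
vertex -3.613 -1.936 0.706
vertex -3.194 -1.989 0.814
vertex -3.748 -2.388 1.89
endloop
endfacet
facet normal 0.259 0.699 -0.667
outer loop
vertex -3.194 -1.989 0.814
vertex -3.452 -1.592 1.13
vertex -2.926 -1.809 1.107
endloop
endfacet
facet normal 0.567 -0.823 -0.013
outer loop
vertex -3.194 -1.989 0.814
vertex -2.926 -1.809 1.107
vertex -3.748 -2.388 1.89
endloop
endfacet
facet normal 0.259 0.700 -0.666
outer loop
vertex -2.926 -1.809 1.107
vertex -3.452 -1.592 1.13
vertex -2.966 -1.502 1.414
endloop
endfacet
facet normal 0.764 -0.404 0.503
outer loop
vertex -2.926 -1.809 1.107
vertex -2.966 -1.502 1.414
vertex -3.748 -2.388 1.89
endloop
endfacet

endsolid


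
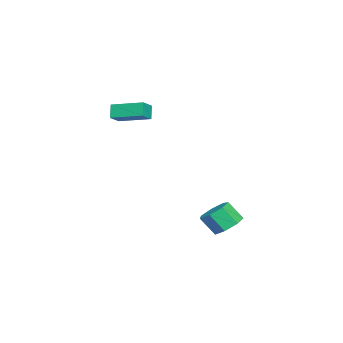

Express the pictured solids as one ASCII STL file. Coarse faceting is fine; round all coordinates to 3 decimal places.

solid 
facet normal 0.028 0.610 -0.792
outer loop
vertex 1.429 3.733 -4.989
vertex 0.761 4.417 -4.486
vertex 1.84 4.393 -4.467
endloop
endfacet
facet normal 0.898 -0.363 -0.248
outer loop
vertex 1.429 3.733 -4.989
vertex 1.84 4.393 -4.467
vertex 1.387 2.8 -3.778
endloop
endfacet
facet normal 0.898 -0.363 -0.249
outer loop
vertex 1.387 2.8 -3.778
vertex 1.84 4.393 -4.467
vertex 1.799 3.46 -3.255
endloop
endfacet
facet normal -0.027 -0.610 0.792
outer loop
vertex 1.387 2.8 -3.778
vertex 1.799 3.46 -3.255
vertex 0.719 3.483 -3.274
endloop
endfacet
facet normal 0.028 0.610 -0.792
outer loop
vertex 1.84 4.393 -4.467
vertex 0.761 4.417 -4.486
vertex 1.439 5.071 -3.959
endloop
endfacet
facet normal 0.903 0.324 0.280
outer loop
vertex 1.84 4.393 -4.467
vertex 1.439 5.071 -3.959
vertex 1.799 3.46 -3.255
endloop
endfacet
facet normal 0.903 0.324 0.280
outer loop
vertex 1.799 3.46 -3.255
vertex 1.439 5.071 -3.959
vertex 1.398 4.138 -2.747
endloop
endfacet
facet normal -0.027 -0.610 0.792
outer loop
vertex 1.799 3.46 -3.255
vertex 1.398 4.138 -2.747
vertex 0.719 3.483 -3.274
endloop
endfacet
facet normal 0.027 0.610 -0.792
outer loop
vertex 1.439 5.071 -3.959
vertex 0.761 4.417 -4.486
vertex 0.527 5.256 -3.847
endloop
endfacet
facet normal 0.229 0.768 0.599
outer loop
vertex 1.439 5.071 -3.959
vertex 0.527 5.256 -3.847
vertex 1.398 4.138 -2.747
endloop
endfacet
facet normal 0.229 0.767 0.599
outer loop
vertex 1.398 4.138 -2.747
vertex 0.527 5.256 -3.847
vertex 0.486 4.323 -2.636
endloop
endfacet
facet normal -0.027 -0.609 0.792
outer loop
vertex 1.398 4.138 -2.747
vertex 0.486 4.323 -2.636
vertex 0.719 3.483 -3.274
endloop
endfacet
facet normal 0.027 0.610 -0.792
outer loop
vertex 0.527 5.256 -3.847
vertex 0.761 4.417 -4.486
vertex -0.209 4.809 -4.217
endloop
endfacet
facet normal -0.619 0.632 0.466
outer loop
vertex 0.527 5.256 -3.847
vertex -0.209 4.809 -4.217
vertex 0.486 4.323 -2.636
endloop
endfacet
facet normal -0.618 0.633 0.466
outer loop
vertex 0.486 4.323 -2.636
vertex -0.209 4.809 -4.217
vertex -0.25 3.876 -3.005
endloop
endfacet
facet normal -0.027 -0.609 0.792
outer loop
vertex 0.486 4.323 -2.636
vertex -0.25 3.876 -3.005
vertex 0.719 3.483 -3.274
endloop
endfacet
facet normal 0.027 0.610 -0.792
outer loop
vertex -0.209 4.809 -4.217
vertex 0.761 4.417 -4.486
vertex -0.215 4.067 -4.789
endloop
endfacet
facet normal -1.000 0.021 -0.017
outer loop
vertex -0.209 4.809 -4.217
vertex -0.215 4.067 -4.789
vertex -0.25 3.876 -3.005
endloop
endfacet
facet normal -1.000 0.021 -0.017
outer loop
vertex -0.25 3.876 -3.005
vertex -0.215 4.067 -4.789
vertex -0.256 3.133 -3.577
endloop
endfacet
facet normal -0.027 -0.610 0.792
outer loop
vertex -0.25 3.876 -3.005
vertex -0.256 3.133 -3.577
vertex 0.719 3.483 -3.274
endloop
endfacet
facet normal 0.027 0.610 -0.792
outer loop
vertex -0.215 4.067 -4.789
vertex 0.761 4.417 -4.486
vertex 0.514 3.588 -5.133
endloop
endfacet
facet normal -0.628 -0.606 -0.488
outer loop
vertex -0.215 4.067 -4.789
vertex 0.514 3.588 -5.133
vertex -0.256 3.133 -3.577
endloop
endfacet
facet normal -0.628 -0.606 -0.488
outer loop
vertex -0.256 3.133 -3.577
vertex 0.514 3.588 -5.133
vertex 0.472 2.655 -3.921
endloop
endfacet
facet normal -0.027 -0.611 0.792
outer loop
vertex -0.256 3.133 -3.577
vertex 0.472 2.655 -3.921
vertex 0.719 3.483 -3.274
endloop
endfacet
facet normal 0.028 0.610 -0.792
outer loop
vertex 0.514 3.588 -5.133
vertex 0.761 4.417 -4.486
vertex 1.429 3.733 -4.989
endloop
endfacet
facet normal 0.216 -0.777 -0.591
outer loop
vertex 0.514 3.588 -5.133
vertex 1.429 3.733 -4.989
vertex 0.472 2.655 -3.921
endloop
endfacet
facet normal 0.216 -0.777 -0.591
outer loop
vertex 0.472 2.655 -3.921
vertex 1.429 3.733 -4.989
vertex 1.387 2.8 -3.778
endloop
endfacet
facet normal -0.027 -0.610 0.792
outer loop
vertex 0.472 2.655 -3.921
vertex 1.387 2.8 -3.778
vertex 0.719 3.483 -3.274
endloop
endfacet
facet normal -0.846 0.242 -0.475
outer loop
vertex -1.558 -2.887 3.947
vertex -1.198 -0.772 4.384
vertex -1.015 -2.79 3.03
endloop
endfacet
facet normal -0.164 -0.966 -0.199
outer loop
vertex -0.042 -3.068 3.576
vertex -1.558 -2.887 3.947
vertex -1.015 -2.79 3.03
endloop
endfacet
facet normal -0.846 0.242 -0.475
outer loop
vertex -1.015 -2.79 3.03
vertex -1.198 -0.772 4.384
vertex -0.655 -0.674 3.467
endloop
endfacet
facet normal 0.507 0.091 -0.857
outer loop
vertex -0.655 -0.674 3.467
vertex -0.042 -3.068 3.576
vertex -1.015 -2.79 3.03
endloop
endfacet
facet normal -0.507 -0.091 0.857
outer loop
vertex -1.558 -2.887 3.947
vertex -0.225 -1.05 4.93
vertex -1.198 -0.772 4.384
endloop
endfacet
facet normal -0.164 -0.966 -0.201
outer loop
vertex -0.585 -3.166 4.493
vertex -1.558 -2.887 3.947
vertex -0.042 -3.068 3.576
endloop
endfacet
facet normal -0.507 -0.091 0.857
outer loop
vertex -0.585 -3.166 4.493
vertex -0.225 -1.05 4.93
vertex -1.558 -2.887 3.947
endloop
endfacet
facet normal 0.164 0.966 0.200
outer loop
vertex -1.198 -0.772 4.384
vertex -0.225 -1.05 4.93
vertex -0.655 -0.674 3.467
endloop
endfacet
facet normal 0.507 0.091 -0.857
outer loop
vertex 0.318 -0.953 4.013
vertex -0.042 -3.068 3.576
vertex -0.655 -0.674 3.467
endloop
endfacet
facet normal 0.165 0.966 0.200
outer loop
vertex -0.655 -0.674 3.467
vertex -0.225 -1.05 4.93
vertex 0.318 -0.953 4.013
endloop
endfacet
facet normal 0.846 -0.242 0.475
outer loop
vertex 0.318 -0.953 4.013
vertex -0.585 -3.166 4.493
vertex -0.042 -3.068 3.576
endloop
endfacet
facet normal 0.846 -0.242 0.475
outer loop
vertex -0.225 -1.05 4.93
vertex -0.585 -3.166 4.493
vertex 0.318 -0.953 4.013
endloop
endfacet

endsolid


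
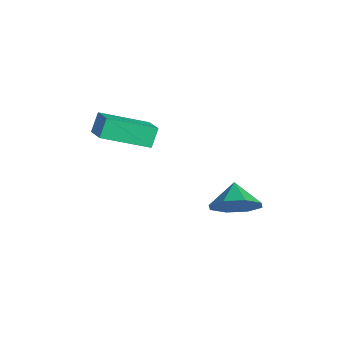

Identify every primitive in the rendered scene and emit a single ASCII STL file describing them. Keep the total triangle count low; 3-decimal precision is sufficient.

solid 
facet normal 0.762 -0.474 -0.442
outer loop
vertex 3.696 1.823 -2.91
vertex 3.151 1.794 -3.818
vertex 3.832 2.474 -3.374
endloop
endfacet
facet normal -0.048 0.586 0.809
outer loop
vertex 3.696 1.823 -2.91
vertex 3.832 2.474 -3.374
vertex 2.329 2.306 -3.342
endloop
endfacet
facet normal 0.762 -0.475 -0.440
outer loop
vertex 3.832 2.474 -3.374
vertex 3.151 1.794 -3.818
vertex 3.57 2.726 -4.099
endloop
endfacet
facet normal -0.096 0.929 0.358
outer loop
vertex 3.832 2.474 -3.374
vertex 3.57 2.726 -4.099
vertex 2.329 2.306 -3.342
endloop
endfacet
facet normal 0.762 -0.475 -0.441
outer loop
vertex 3.57 2.726 -4.099
vertex 3.151 1.794 -3.818
vertex 3.062 2.432 -4.66
endloop
endfacet
facet normal -0.387 0.913 -0.128
outer loop
vertex 3.57 2.726 -4.099
vertex 3.062 2.432 -4.66
vertex 2.329 2.306 -3.342
endloop
endfacet
facet normal 0.761 -0.476 -0.441
outer loop
vertex 3.062 2.432 -4.66
vertex 3.151 1.794 -3.818
vertex 2.606 1.764 -4.727
endloop
endfacet
facet normal -0.751 0.550 -0.365
outer loop
vertex 3.062 2.432 -4.66
vertex 2.606 1.764 -4.727
vertex 2.329 2.306 -3.342
endloop
endfacet
facet normal 0.762 -0.474 -0.441
outer loop
vertex 2.606 1.764 -4.727
vertex 3.151 1.794 -3.818
vertex 2.47 1.113 -4.262
endloop
endfacet
facet normal -0.975 0.050 -0.215
outer loop
vertex 2.606 1.764 -4.727
vertex 2.47 1.113 -4.262
vertex 2.329 2.306 -3.342
endloop
endfacet
facet normal 0.762 -0.474 -0.441
outer loop
vertex 2.47 1.113 -4.262
vertex 3.151 1.794 -3.818
vertex 2.733 0.861 -3.537
endloop
endfacet
facet normal -0.927 -0.291 0.235
outer loop
vertex 2.47 1.113 -4.262
vertex 2.733 0.861 -3.537
vertex 2.329 2.306 -3.342
endloop
endfacet
facet normal 0.762 -0.474 -0.442
outer loop
vertex 2.733 0.861 -3.537
vertex 3.151 1.794 -3.818
vertex 3.241 1.155 -2.977
endloop
endfacet
facet normal -0.636 -0.275 0.721
outer loop
vertex 2.733 0.861 -3.537
vertex 3.241 1.155 -2.977
vertex 2.329 2.306 -3.342
endloop
endfacet
facet normal 0.761 -0.474 -0.442
outer loop
vertex 3.241 1.155 -2.977
vertex 3.151 1.794 -3.818
vertex 3.696 1.823 -2.91
endloop
endfacet
facet normal -0.271 0.089 0.958
outer loop
vertex 3.241 1.155 -2.977
vertex 3.696 1.823 -2.91
vertex 2.329 2.306 -3.342
endloop
endfacet
facet normal -0.864 0.160 -0.478
outer loop
vertex -0.578 -1.791 0.98
vertex 0.235 -0.103 0.076
vertex -0.301 -2.28 0.316
endloop
endfacet
facet normal -0.391 -0.811 0.434
outer loop
vertex 0.545 -2.437 0.784
vertex -0.578 -1.791 0.98
vertex -0.301 -2.28 0.316
endloop
endfacet
facet normal -0.864 0.160 -0.477
outer loop
vertex -0.301 -2.28 0.316
vertex 0.235 -0.103 0.076
vertex 0.511 -0.593 -0.588
endloop
endfacet
facet normal 0.318 -0.562 -0.763
outer loop
vertex 0.511 -0.593 -0.588
vertex 0.545 -2.437 0.784
vertex -0.301 -2.28 0.316
endloop
endfacet
facet normal -0.318 0.562 0.763
outer loop
vertex -0.578 -1.791 0.98
vertex 1.081 -0.26 0.544
vertex 0.235 -0.103 0.076
endloop
endfacet
facet normal -0.390 -0.811 0.436
outer loop
vertex 0.269 -1.947 1.448
vertex -0.578 -1.791 0.98
vertex 0.545 -2.437 0.784
endloop
endfacet
facet normal -0.318 0.562 0.763
outer loop
vertex 0.269 -1.947 1.448
vertex 1.081 -0.26 0.544
vertex -0.578 -1.791 0.98
endloop
endfacet
facet normal 0.391 0.811 -0.436
outer loop
vertex 0.235 -0.103 0.076
vertex 1.081 -0.26 0.544
vertex 0.511 -0.593 -0.588
endloop
endfacet
facet normal 0.318 -0.562 -0.763
outer loop
vertex 1.358 -0.749 -0.12
vertex 0.545 -2.437 0.784
vertex 0.511 -0.593 -0.588
endloop
endfacet
facet normal 0.390 0.812 -0.435
outer loop
vertex 0.511 -0.593 -0.588
vertex 1.081 -0.26 0.544
vertex 1.358 -0.749 -0.12
endloop
endfacet
facet normal 0.864 -0.160 0.477
outer loop
vertex 1.358 -0.749 -0.12
vertex 0.269 -1.947 1.448
vertex 0.545 -2.437 0.784
endloop
endfacet
facet normal 0.864 -0.160 0.478
outer loop
vertex 1.081 -0.26 0.544
vertex 0.269 -1.947 1.448
vertex 1.358 -0.749 -0.12
endloop
endfacet

endsolid
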